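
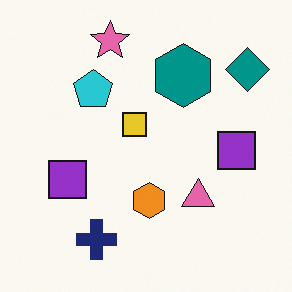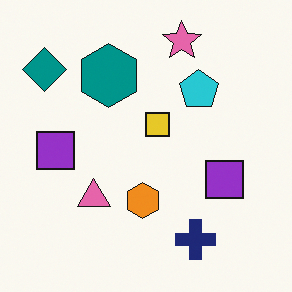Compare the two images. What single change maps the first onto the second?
The second image is the first flipped horizontally (left ↔ right).

The teal diamond is in the top-right of the first image and the top-left of the second — shapes on opposite sides of the vertical midline have swapped in a mirror flip.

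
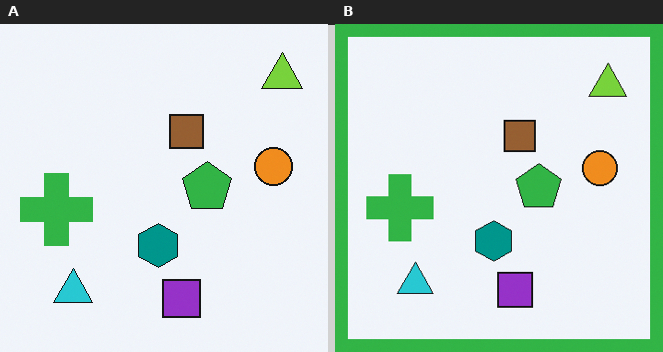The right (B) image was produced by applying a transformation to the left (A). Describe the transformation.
Framed with a green border.

A solid green frame runs around the edge of the right (B) image, with the content slightly shrunk inside it.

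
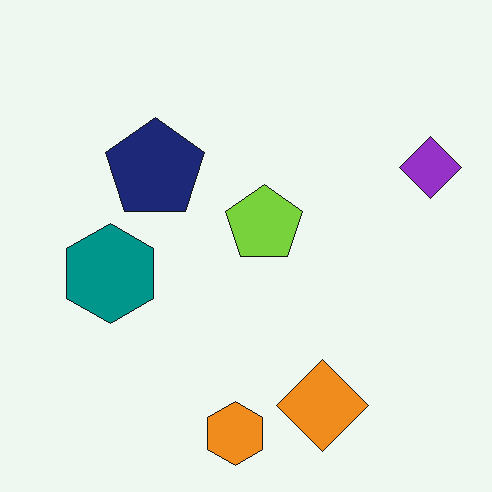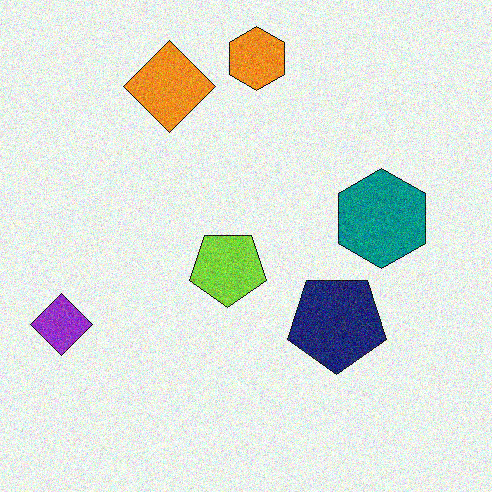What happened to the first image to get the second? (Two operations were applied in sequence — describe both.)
Degraded with visible gaussian noise, then rotated 180°.

Random speckle covers the whole image, including the flat background. The purple diamond sits in the right of the first image and the left of the second — consistent with a whole-image 180° rotation.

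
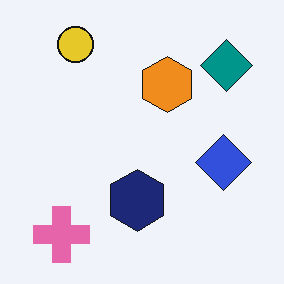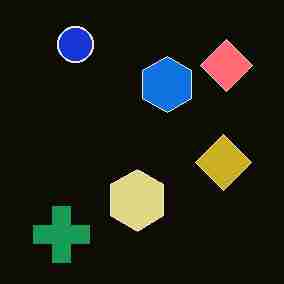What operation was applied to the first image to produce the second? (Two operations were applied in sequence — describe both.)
This is the original image color-inverted (negative), then heavily JPEG-compressed with obvious blocking artifacts.

The light background has become dark and every shape's color is its complement — a photographic negative. Blocky 8×8 compression artifacts appear around shape edges and the flat background shows ringing — characteristic JPEG degradation.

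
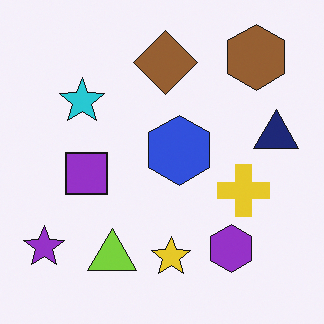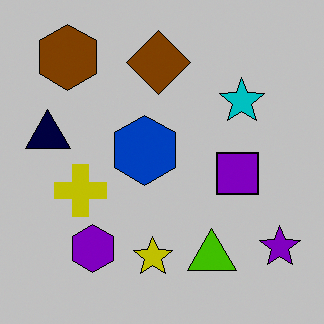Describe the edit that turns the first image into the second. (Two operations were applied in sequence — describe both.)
The second image is the first flipped horizontally (left ↔ right), then heavily posterized to just a handful of flat colors.

The purple star is in the bottom-left of the first image and the bottom-right of the second — shapes on opposite sides of the vertical midline have swapped in a mirror flip. Each flat color has snapped to a coarser quantized level — most visibly, the near-white background has dropped to a flat grey.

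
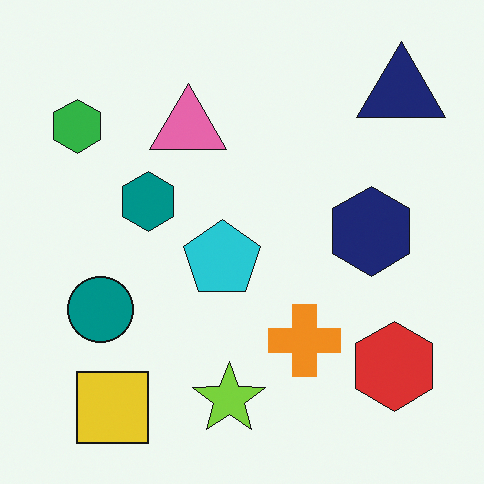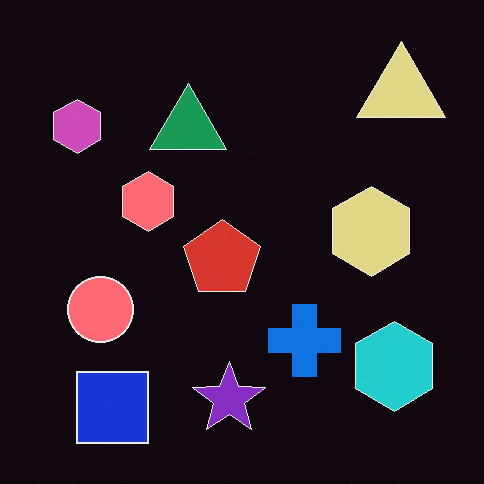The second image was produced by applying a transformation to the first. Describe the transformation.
Color-inverted (negative).

The light background has become dark and every shape's color is its complement — a photographic negative.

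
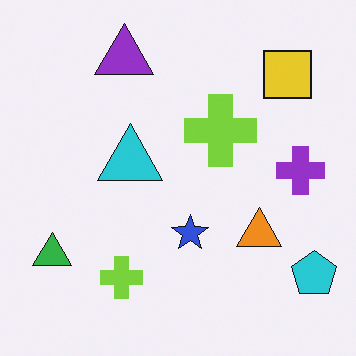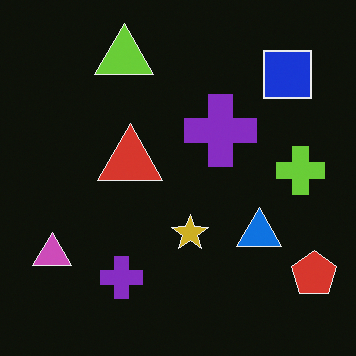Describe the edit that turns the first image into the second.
The transformation is: color-inverted (negative).

The light background has become dark and every shape's color is its complement — a photographic negative.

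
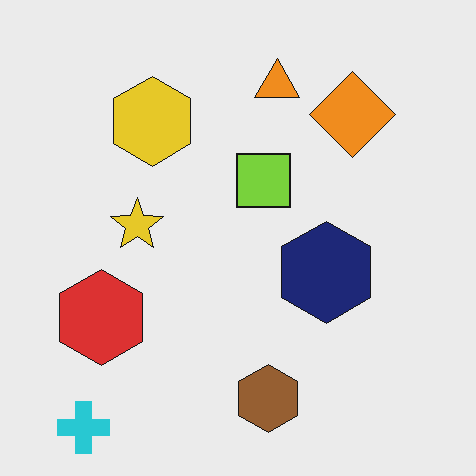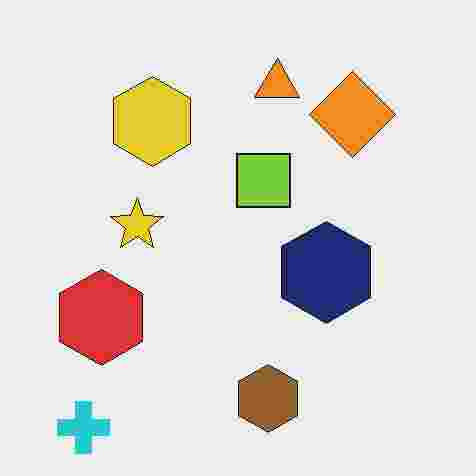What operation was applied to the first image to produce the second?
The image was heavily JPEG-compressed with obvious blocking artifacts.

Blocky 8×8 compression artifacts appear around shape edges and the flat background shows ringing — characteristic JPEG degradation.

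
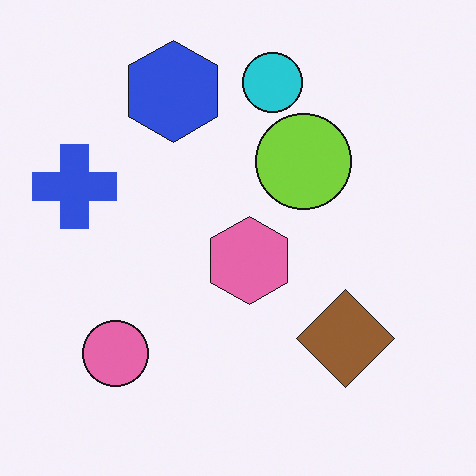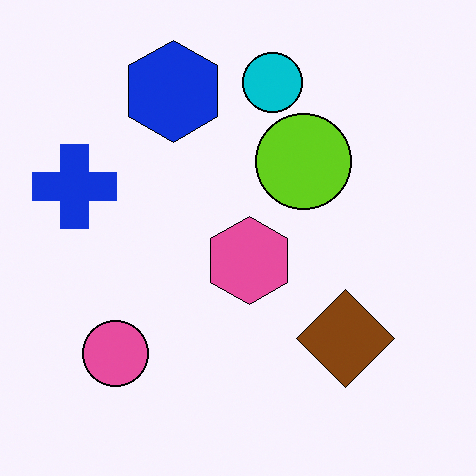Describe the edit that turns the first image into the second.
The transformation is: given slightly increased contrast.

Tones are pushed away from mid-grey across the whole image — a global contrast change.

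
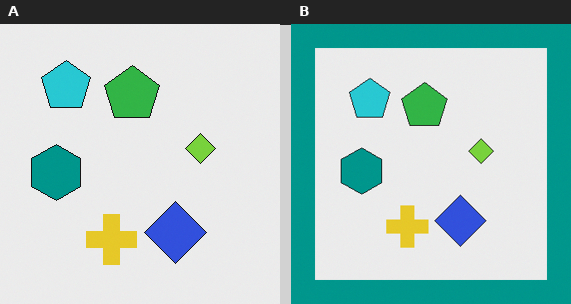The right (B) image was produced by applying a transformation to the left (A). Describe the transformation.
The transformation is: framed with a teal border.

A solid teal frame runs around the edge of the right (B) image, with the content slightly shrunk inside it.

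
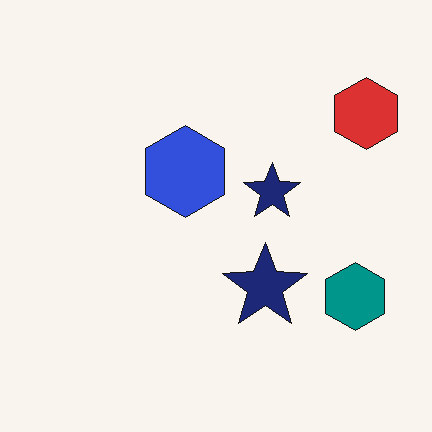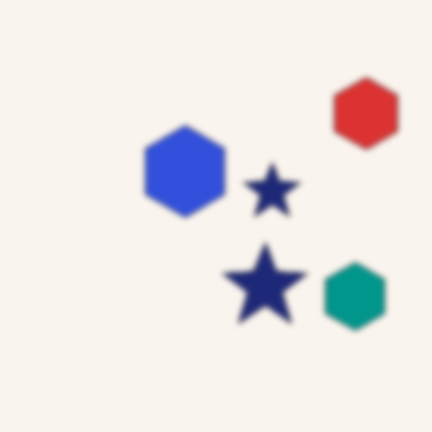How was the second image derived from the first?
This is the original image noticeably gaussian-blurred.

Shape edges and outlines are uniformly softened across the whole image.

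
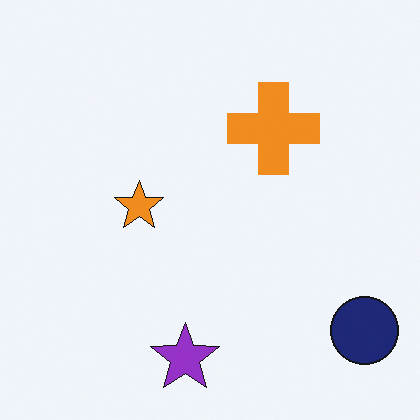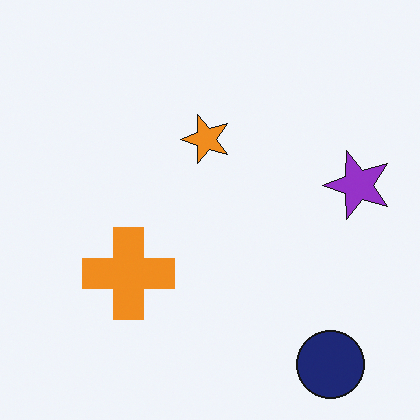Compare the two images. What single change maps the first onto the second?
This is the original image transposed (reflected across the top-left ↔ bottom-right diagonal).

Shapes have swapped their row and column positions — what was in the top-right is now in the bottom-left — a diagonal reflection.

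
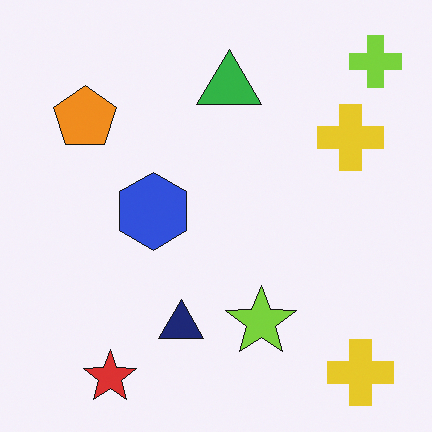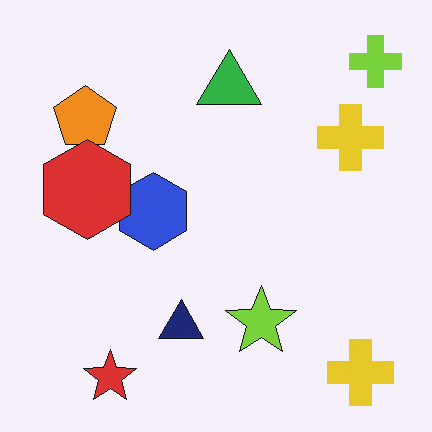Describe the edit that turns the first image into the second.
The second image is the first overlaid with an additional red hexagon.

A red hexagon appears in the second image that is absent from the first.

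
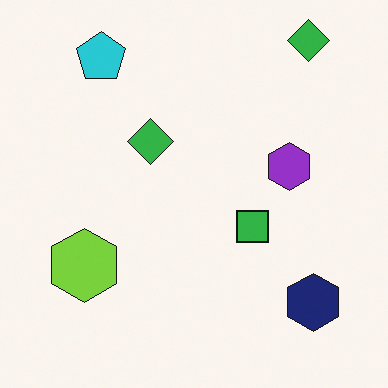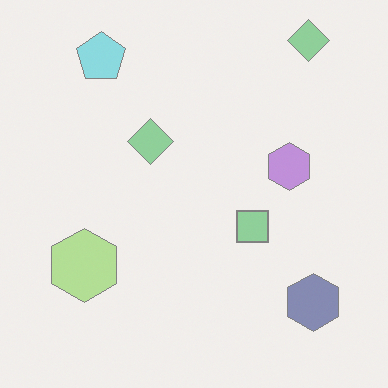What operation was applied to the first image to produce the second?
This is the original image given much lower contrast.

Tones are pushed toward mid-grey across the whole image — a global contrast change.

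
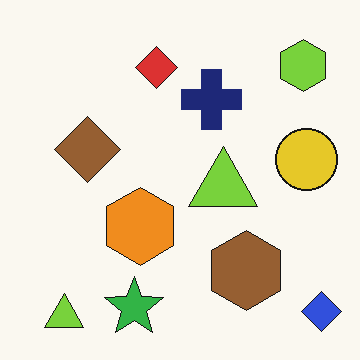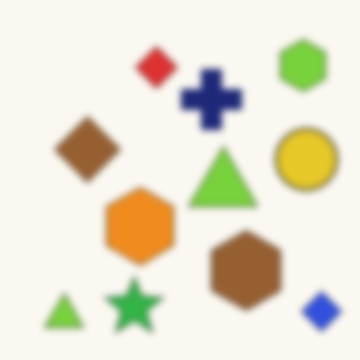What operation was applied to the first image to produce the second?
The transformation is: moderately blurred.

Shape edges and outlines are uniformly softened across the whole image.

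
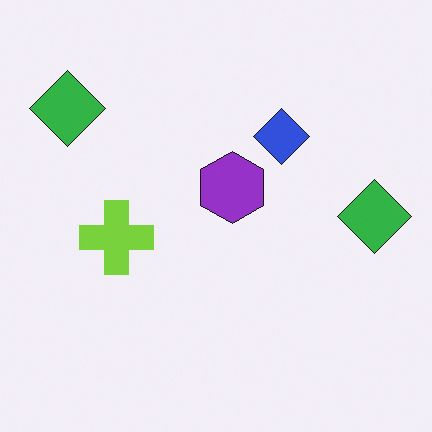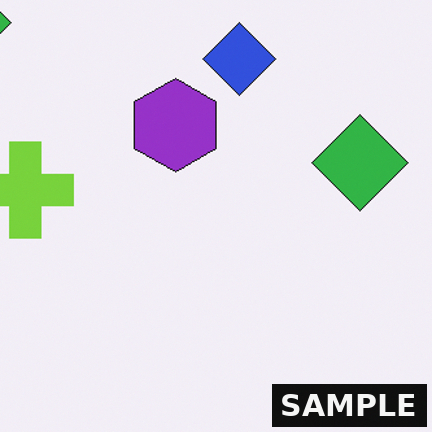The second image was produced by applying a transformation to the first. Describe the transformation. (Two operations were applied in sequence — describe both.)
This is the original image cropped slightly and scaled back up, then watermarked with the text "SAMPLE" in the lower-right corner.

The visible shapes are larger and the field of view is narrower; shapes near the original edges may be partly or wholly outside the frame — a crop-and-rescale. A dark label reading "SAMPLE" appears in the lower-right corner.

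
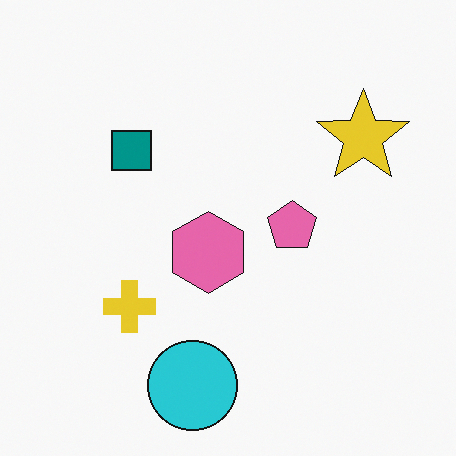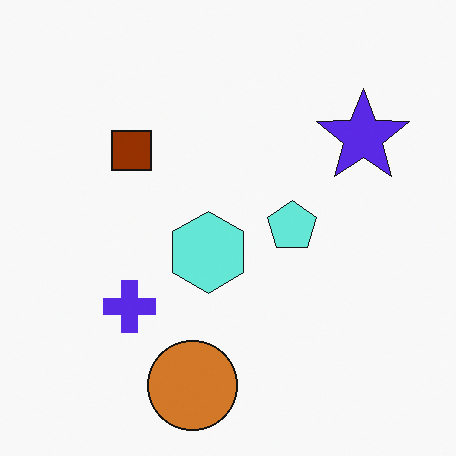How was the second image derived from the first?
Hue-shifted through roughly half the color wheel.

Every shape's color has rotated by the same amount around the hue wheel — a uniform hue shift.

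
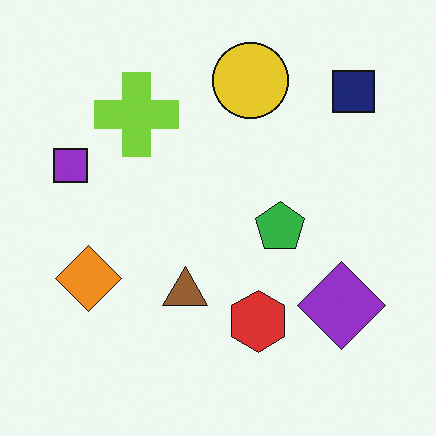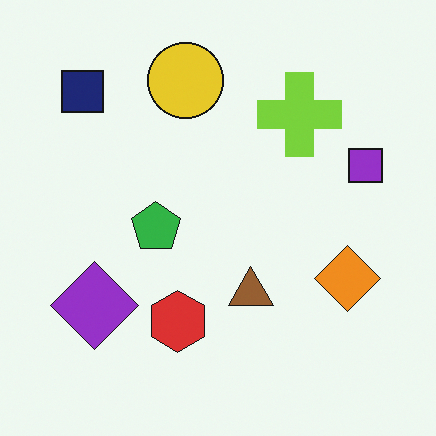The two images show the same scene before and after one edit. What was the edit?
The image was flipped horizontally (left ↔ right).

The purple square is in the left of the first image and the right of the second — shapes on opposite sides of the vertical midline have swapped in a mirror flip.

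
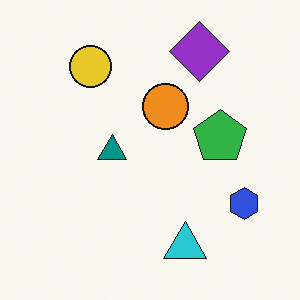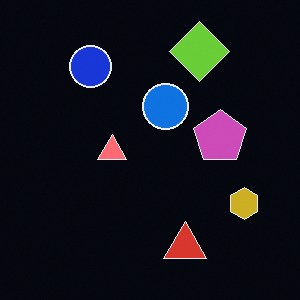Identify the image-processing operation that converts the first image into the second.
This is the original image color-inverted (negative).

The light background has become dark and every shape's color is its complement — a photographic negative.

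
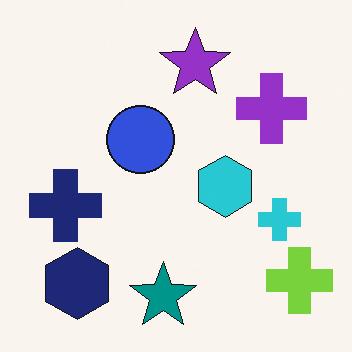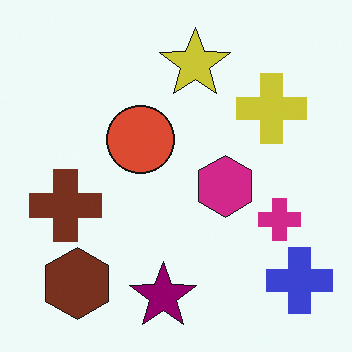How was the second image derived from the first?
The transformation is: hue-shifted noticeably.

Every shape's color has rotated by the same amount around the hue wheel — a uniform hue shift.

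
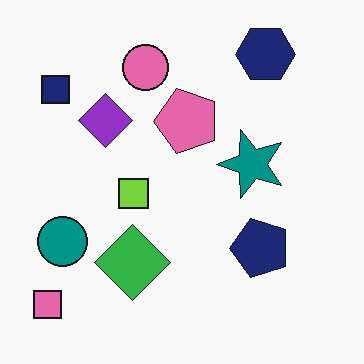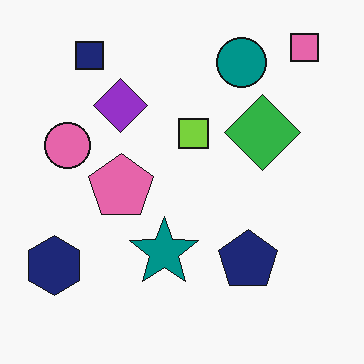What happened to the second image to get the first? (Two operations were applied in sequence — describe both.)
The first image is the second JPEG-compressed with visible artifacts, then transposed (reflected across the top-left ↔ bottom-right diagonal).

Blocky 8×8 compression artifacts appear around shape edges and the flat background shows ringing — characteristic JPEG degradation. Shapes have swapped their row and column positions — what was in the top-right is now in the bottom-left — a diagonal reflection.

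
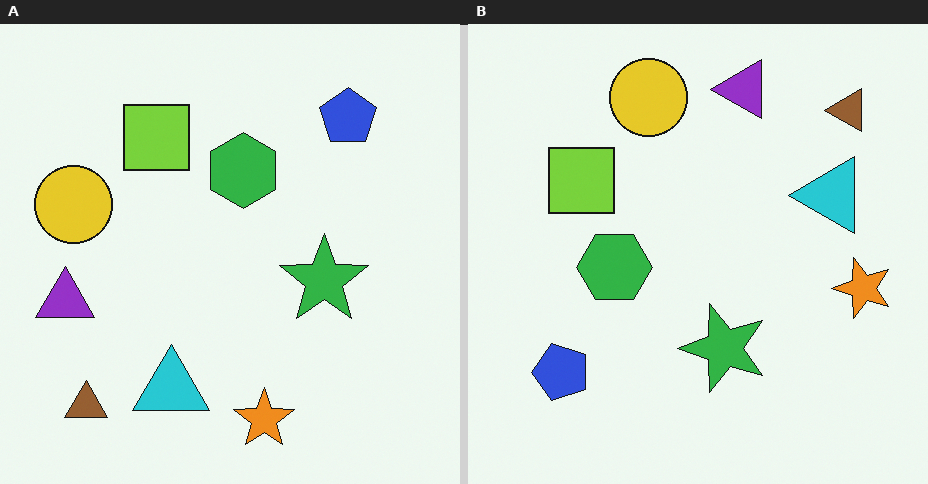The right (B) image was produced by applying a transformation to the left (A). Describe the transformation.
Transposed (reflected across the top-left ↔ bottom-right diagonal).

Shapes have swapped their row and column positions — what was in the top-right is now in the bottom-left — a diagonal reflection.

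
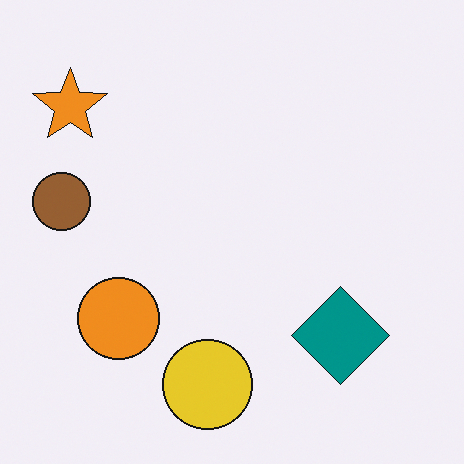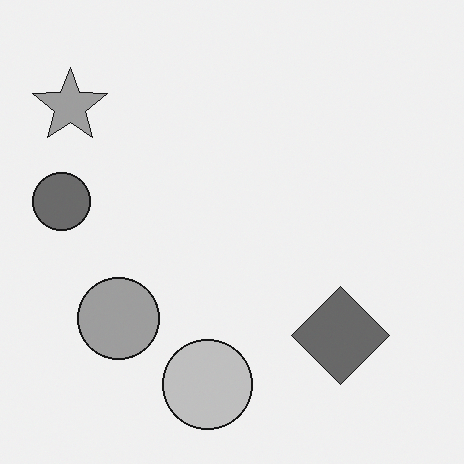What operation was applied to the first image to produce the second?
The transformation is: converted to grayscale.

All color is removed — every shape is now a shade of grey.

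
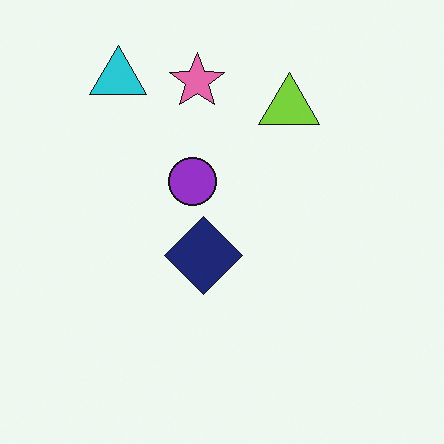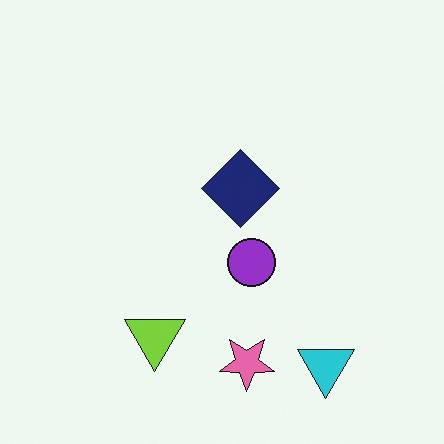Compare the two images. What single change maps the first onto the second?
This is the original image rotated 180°.

The cyan triangle sits in the top-left of the first image and the bottom-right of the second — consistent with a whole-image 180° rotation.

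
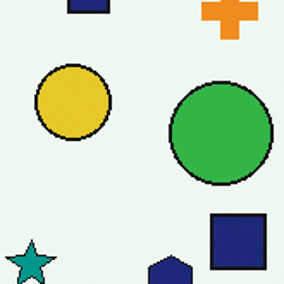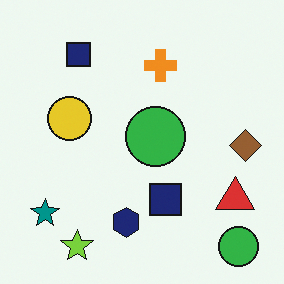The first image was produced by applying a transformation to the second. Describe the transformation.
Cropped tightly and scaled back up.

The visible shapes are larger and the field of view is narrower; shapes near the original edges may be partly or wholly outside the frame — a crop-and-rescale.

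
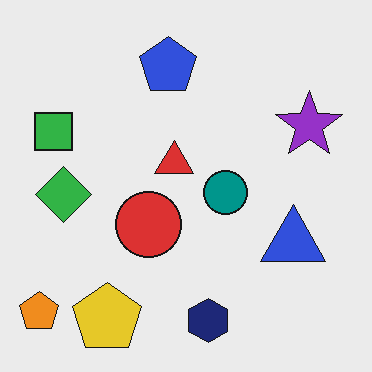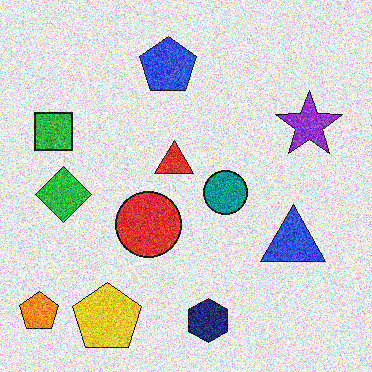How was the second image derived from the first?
The image was degraded with strong gaussian noise.

Random speckle covers the whole image, including the flat background.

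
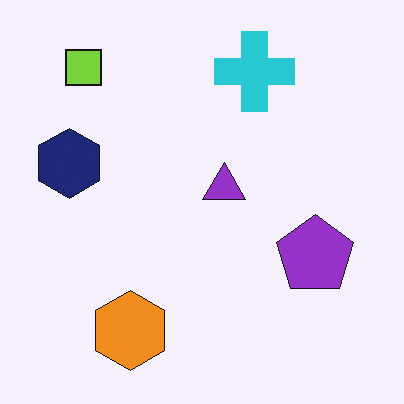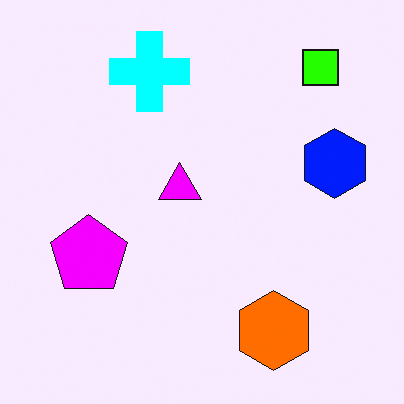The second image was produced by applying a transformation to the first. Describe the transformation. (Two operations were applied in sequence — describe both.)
This is the original image heavily oversaturated, then flipped horizontally (left ↔ right).

All colors are more vivid — a global saturation change. The navy hexagon is in the left of the first image and the right of the second — shapes on opposite sides of the vertical midline have swapped in a mirror flip.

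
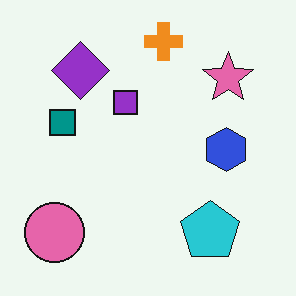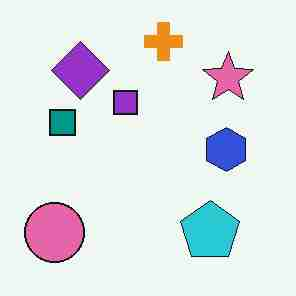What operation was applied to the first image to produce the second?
This is the original image degraded with heavy JPEG compression.

Blocky 8×8 compression artifacts appear around shape edges and the flat background shows ringing — characteristic JPEG degradation.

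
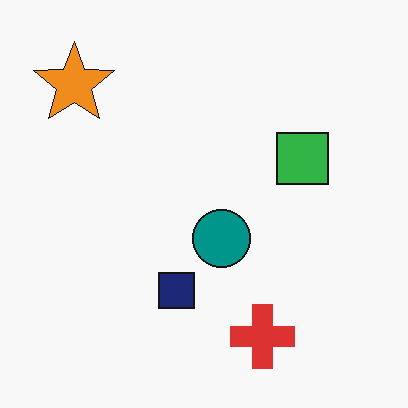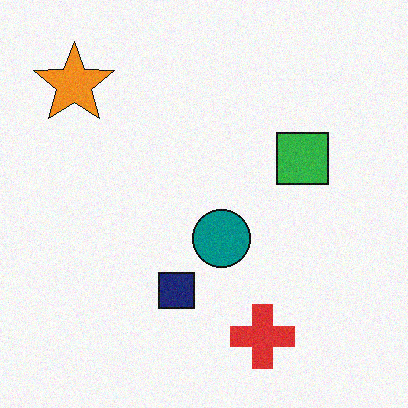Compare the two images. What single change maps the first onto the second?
The second image is the first degraded with a light layer of grain.

Random speckle covers the whole image, including the flat background.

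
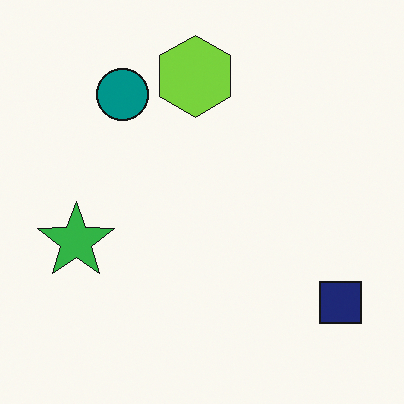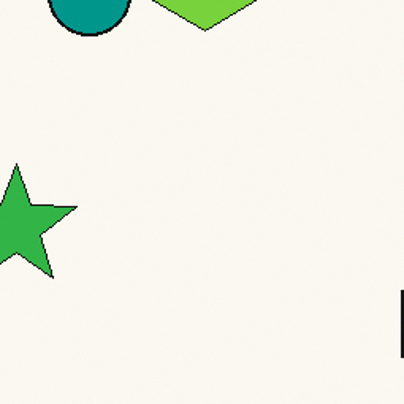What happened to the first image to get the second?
This is the original image cropped slightly and scaled back up.

The visible shapes are larger and the field of view is narrower; shapes near the original edges may be partly or wholly outside the frame — a crop-and-rescale.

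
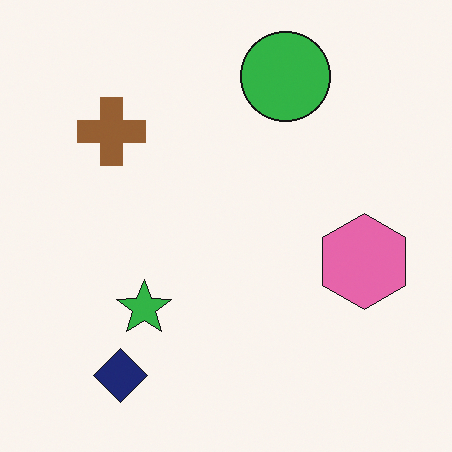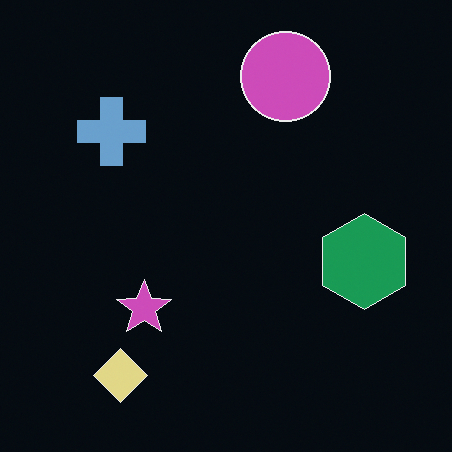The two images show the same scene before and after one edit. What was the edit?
The image was color-inverted (negative).

The light background has become dark and every shape's color is its complement — a photographic negative.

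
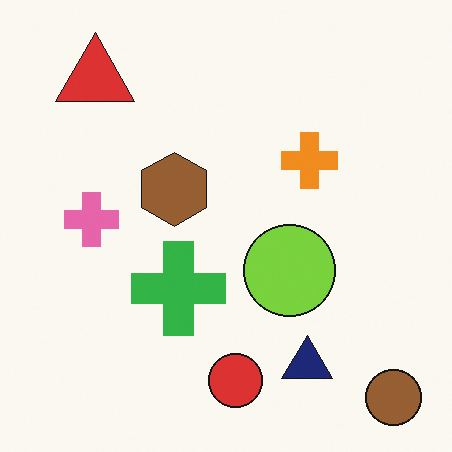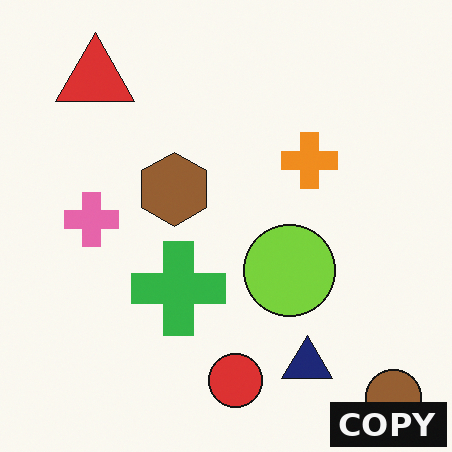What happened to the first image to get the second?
The image was watermarked with the text "COPY" in the lower-right corner.

A dark label reading "COPY" appears in the lower-right corner.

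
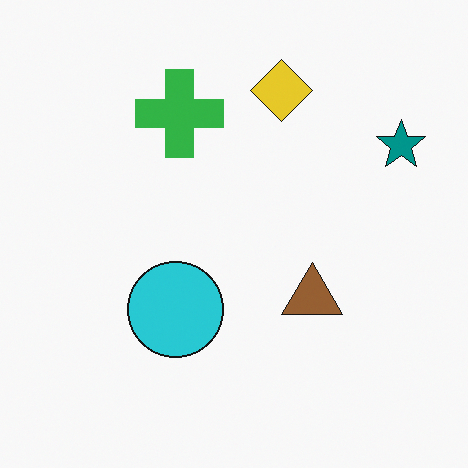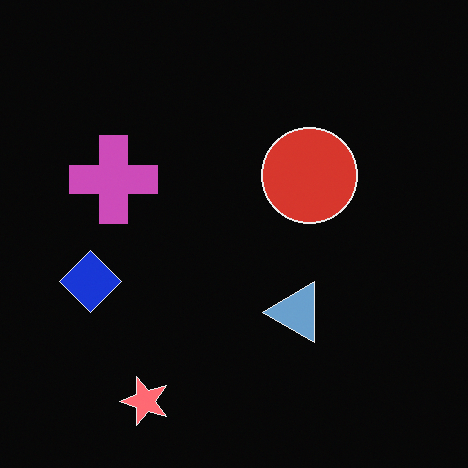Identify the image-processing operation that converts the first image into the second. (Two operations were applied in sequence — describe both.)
This is the original image transposed (reflected across the top-left ↔ bottom-right diagonal), then color-inverted (negative).

Shapes have swapped their row and column positions — what was in the top-right is now in the bottom-left — a diagonal reflection. The light background has become dark and every shape's color is its complement — a photographic negative.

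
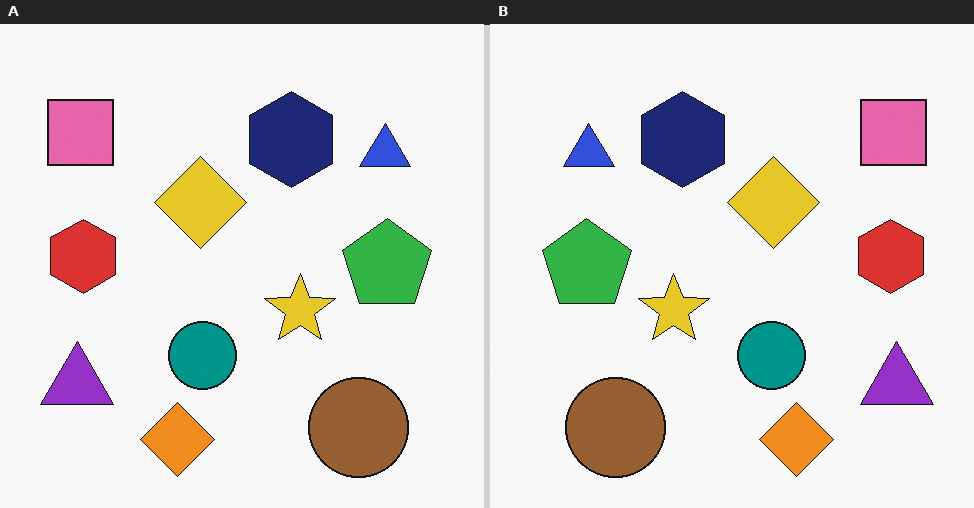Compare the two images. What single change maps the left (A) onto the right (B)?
The image was flipped horizontally (left ↔ right).

The purple triangle is in the bottom-left of the left (A) image and the bottom-right of the right (B) — shapes on opposite sides of the vertical midline have swapped in a mirror flip.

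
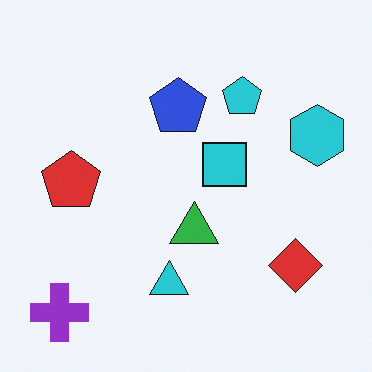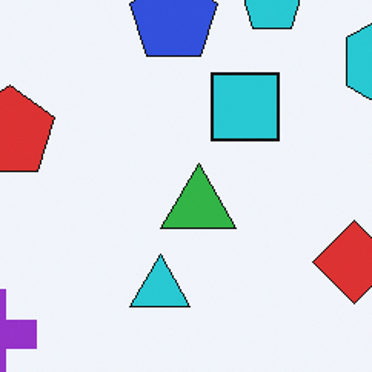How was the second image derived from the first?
The transformation is: cropped slightly and scaled back up.

The visible shapes are larger and the field of view is narrower; shapes near the original edges may be partly or wholly outside the frame — a crop-and-rescale.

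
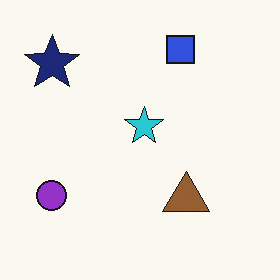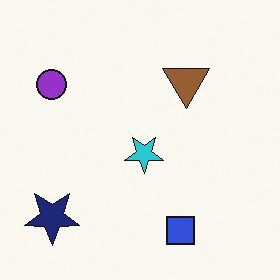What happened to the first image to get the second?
The transformation is: flipped vertically (top ↔ bottom).

The blue square is in the top of the first image and the bottom of the second — shapes on opposite sides of the horizontal midline have swapped in a mirror flip.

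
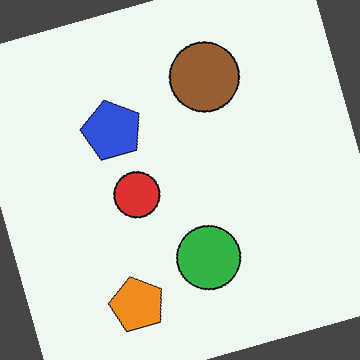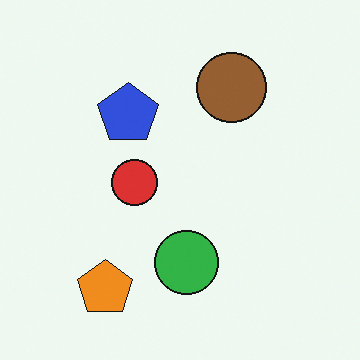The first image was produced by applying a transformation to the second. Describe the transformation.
Rotated counter-clockwise by a clearly visible amount.

Every shape is tilted by the same angle and the image corners show triangular fill wedges — a whole-image rotation by a non-right angle.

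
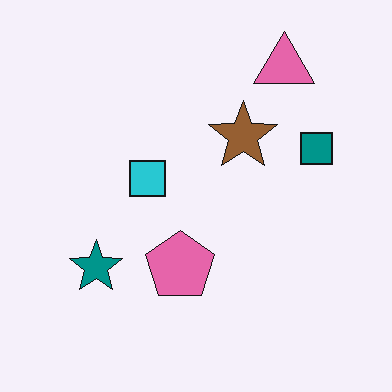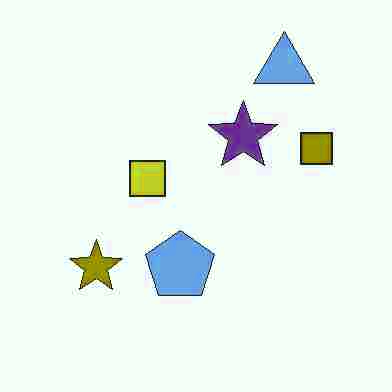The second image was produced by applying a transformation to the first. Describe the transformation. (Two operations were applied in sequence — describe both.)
The image was degraded with heavy JPEG compression, then hue-shifted through roughly half the color wheel.

Blocky 8×8 compression artifacts appear around shape edges and the flat background shows ringing — characteristic JPEG degradation. Every shape's color has rotated by the same amount around the hue wheel — a uniform hue shift.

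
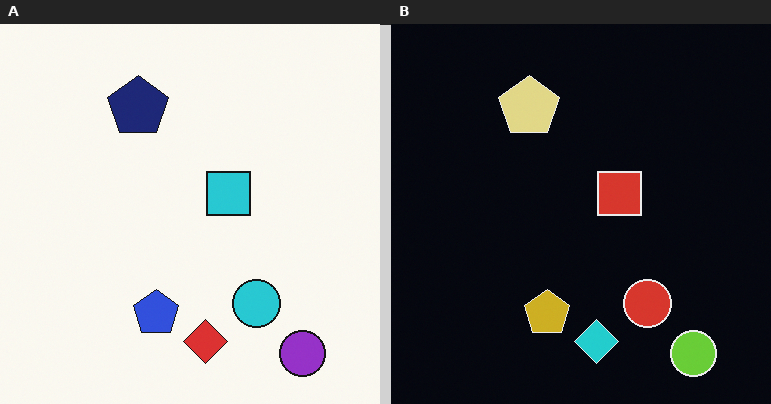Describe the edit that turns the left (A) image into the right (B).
The image was color-inverted (negative).

The light background has become dark and every shape's color is its complement — a photographic negative.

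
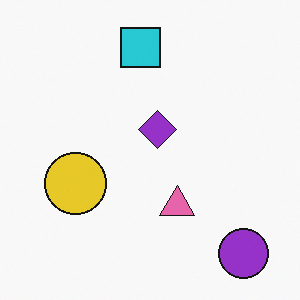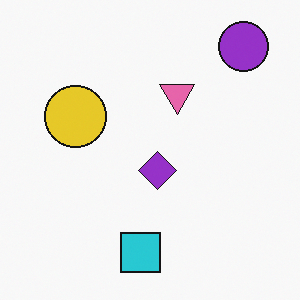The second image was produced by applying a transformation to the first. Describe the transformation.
This is the original image flipped vertically (top ↔ bottom).

The purple circle is in the bottom-right of the first image and the top-right of the second — shapes on opposite sides of the horizontal midline have swapped in a mirror flip.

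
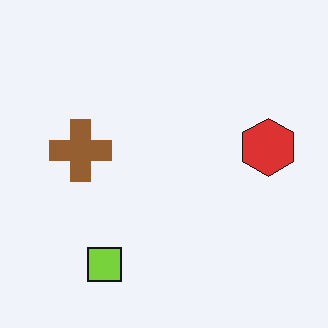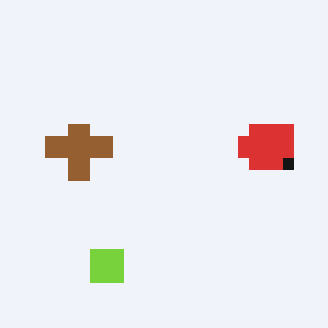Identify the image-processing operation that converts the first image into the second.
It was heavily pixelated into large blocks.

Shapes are reduced to large square blocks; fine edges and outlines are lost — a downscale-then-upscale (mosaic) effect.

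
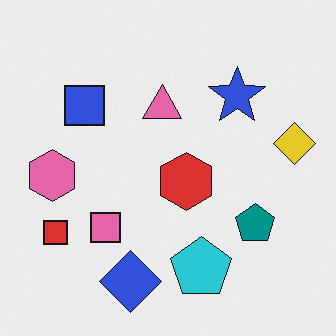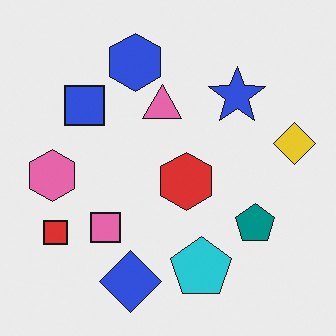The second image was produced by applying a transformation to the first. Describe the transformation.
The second image is the first overlaid with an additional blue hexagon.

A blue hexagon appears in the second image that is absent from the first.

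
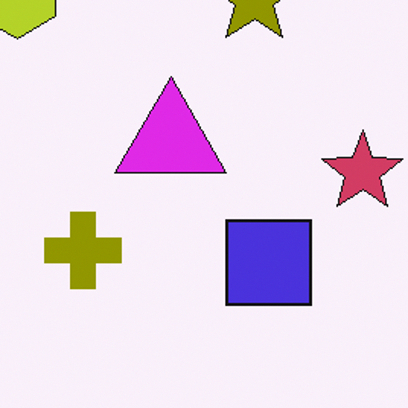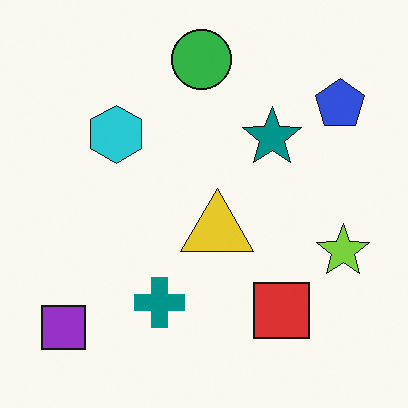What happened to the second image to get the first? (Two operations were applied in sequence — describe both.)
It was hue-shifted through roughly half the color wheel, then cropped to a modestly smaller region and rescaled.

Every shape's color has rotated by the same amount around the hue wheel — a uniform hue shift. The visible shapes are larger and the field of view is narrower; shapes near the original edges may be partly or wholly outside the frame — a crop-and-rescale.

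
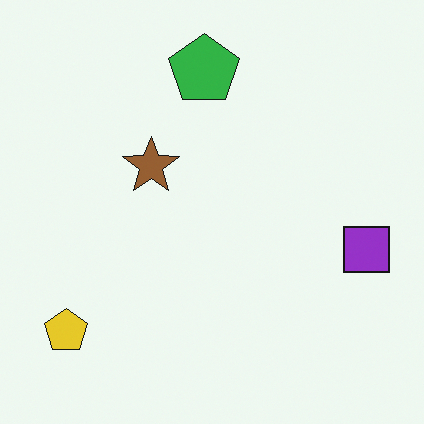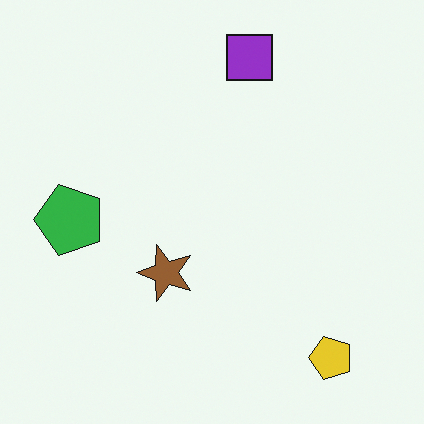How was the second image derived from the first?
The transformation is: rotated 90° counter-clockwise.

The yellow pentagon sits in the bottom-left of the first image and the bottom-right of the second — consistent with a whole-image 90° counter-clockwise rotation.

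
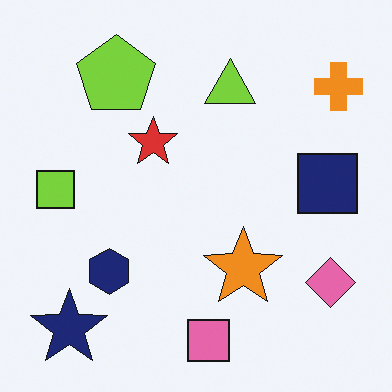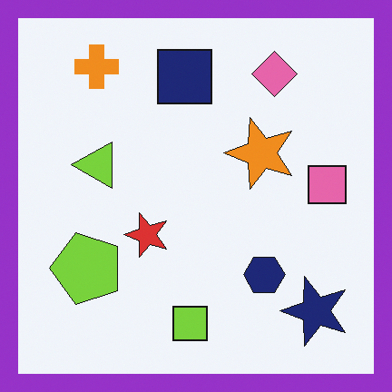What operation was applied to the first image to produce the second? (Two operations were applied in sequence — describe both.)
This is the original image rotated 90° counter-clockwise, then framed with a purple border.

The navy star sits in the bottom-left of the first image and the bottom-right of the second — consistent with a whole-image 90° counter-clockwise rotation. A solid purple frame runs around the edge of the second image, with the content slightly shrunk inside it.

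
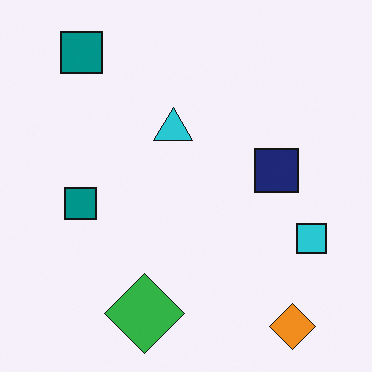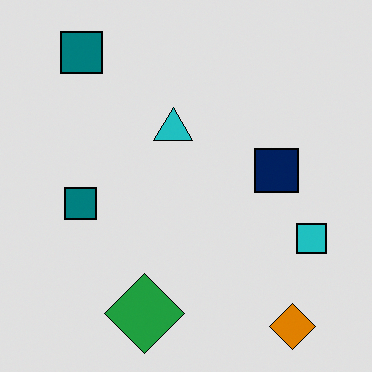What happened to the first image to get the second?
The second image is the first posterized to a reduced palette.

Each flat color has snapped to a coarser quantized level — most visibly, the near-white background has dropped to a flat grey.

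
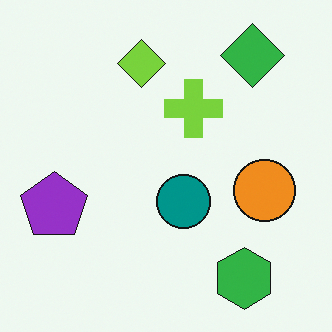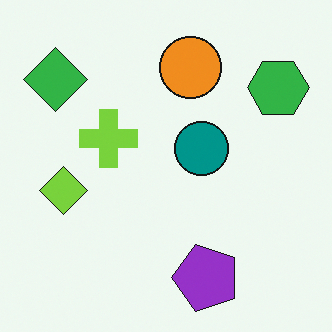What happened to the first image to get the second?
Rotated 90° counter-clockwise.

The green diamond sits in the top-right of the first image and the top-left of the second — consistent with a whole-image 90° counter-clockwise rotation.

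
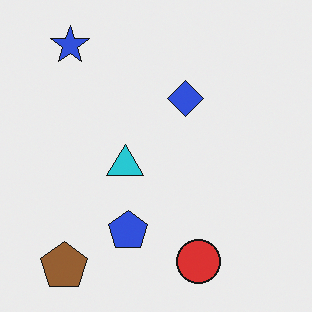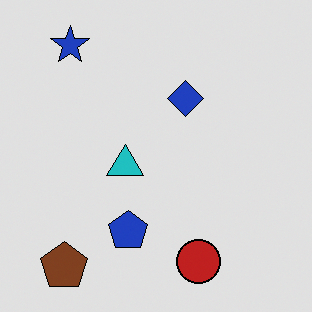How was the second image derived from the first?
Posterized to a reduced palette.

Each flat color has snapped to a coarser quantized level — most visibly, the near-white background has dropped to a flat grey.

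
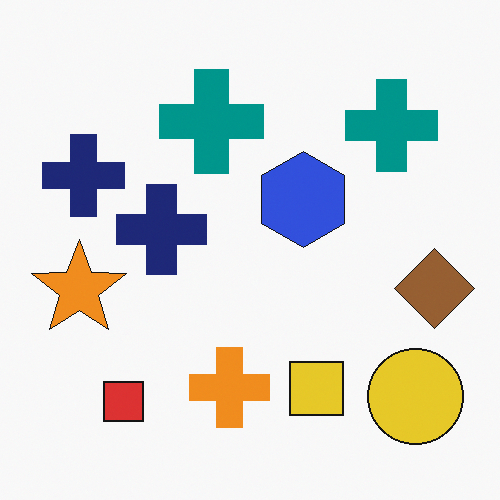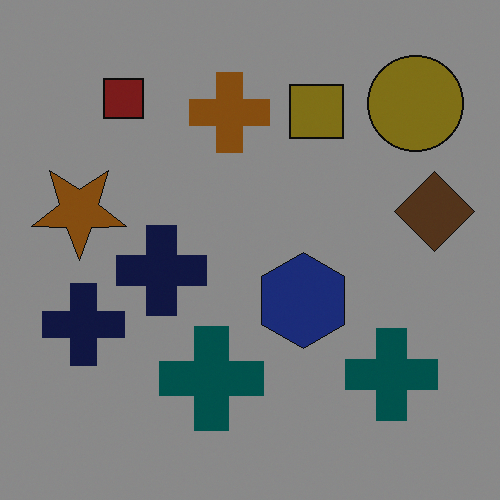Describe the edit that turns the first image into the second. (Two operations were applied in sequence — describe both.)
This is the original image flipped vertically (top ↔ bottom), then darkened a lot.

The red square is in the bottom-left of the first image and the top-left of the second — shapes on opposite sides of the horizontal midline have swapped in a mirror flip. Every pixel — background and shapes alike — is uniformly darkened.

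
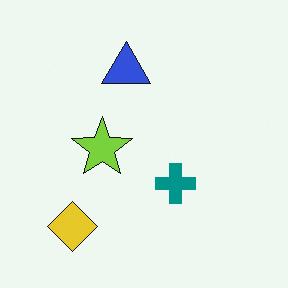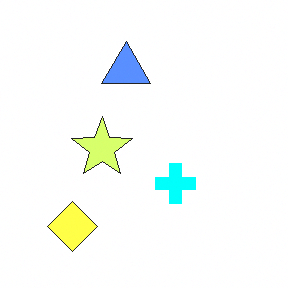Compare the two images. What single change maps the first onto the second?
The second image is the first brightened a lot.

Every pixel — background and shapes alike — is uniformly brightened.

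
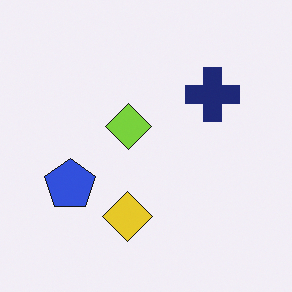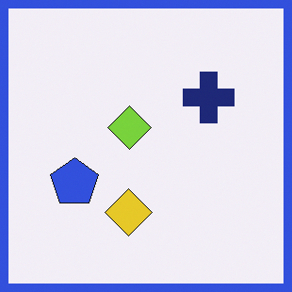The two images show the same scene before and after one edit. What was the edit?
It was framed with a blue border.

A solid blue frame runs around the edge of the second image, with the content slightly shrunk inside it.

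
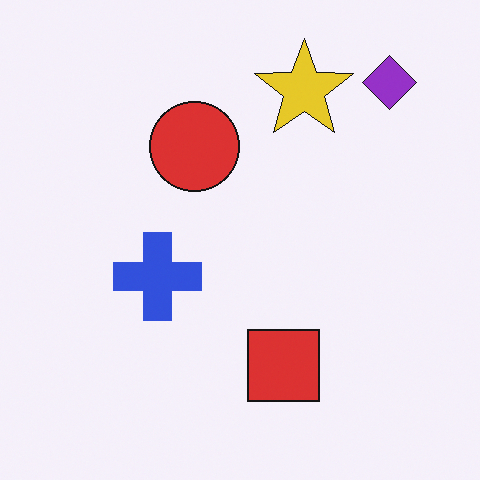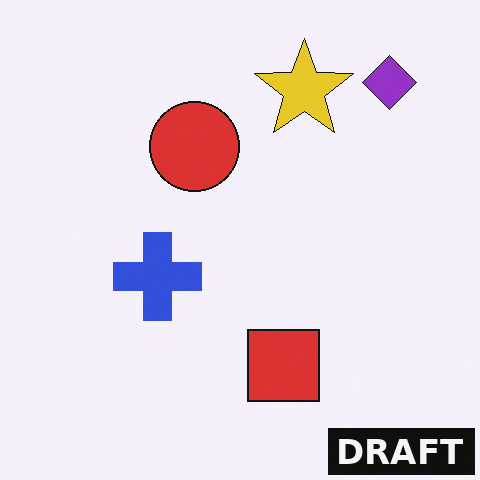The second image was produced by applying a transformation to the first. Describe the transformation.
The image was watermarked with the text "DRAFT" in the lower-right corner.

A dark label reading "DRAFT" appears in the lower-right corner.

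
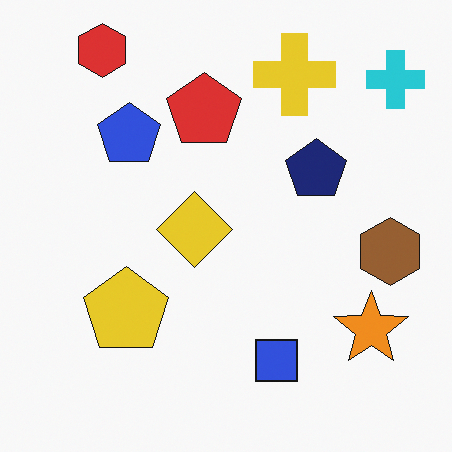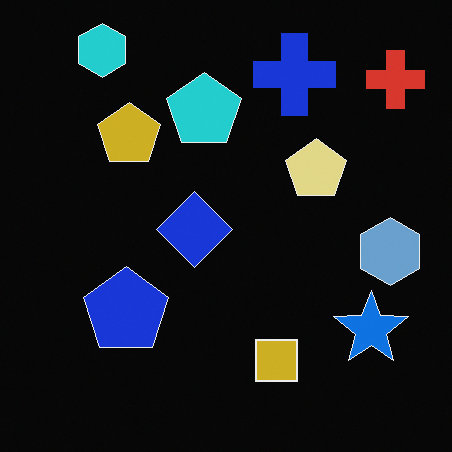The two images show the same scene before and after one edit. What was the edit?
The second image is the first color-inverted (negative).

The light background has become dark and every shape's color is its complement — a photographic negative.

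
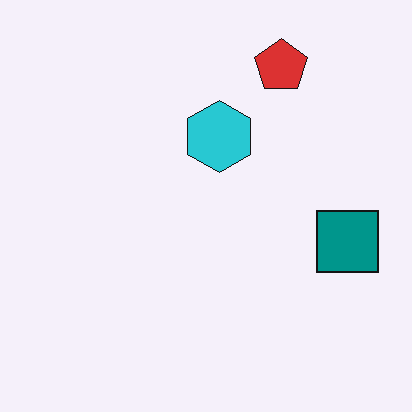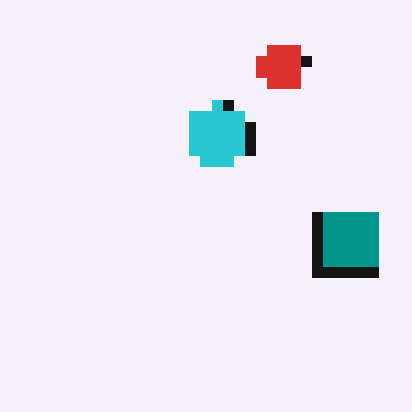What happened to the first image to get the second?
This is the original image coarsely pixelated.

Shapes are reduced to large square blocks; fine edges and outlines are lost — a downscale-then-upscale (mosaic) effect.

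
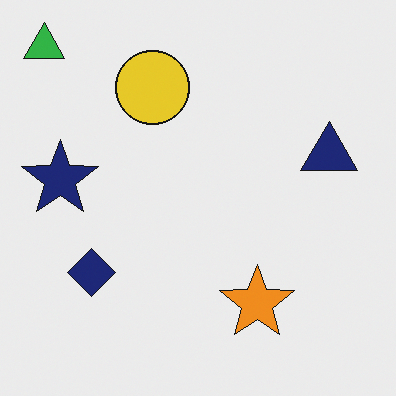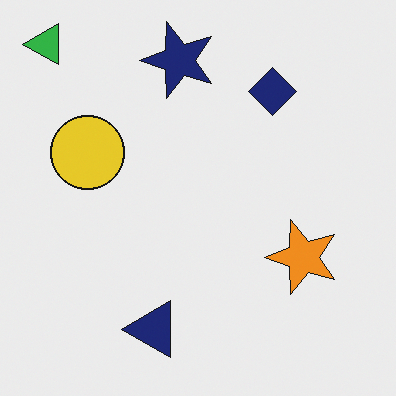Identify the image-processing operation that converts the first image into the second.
The image was transposed (reflected across the top-left ↔ bottom-right diagonal).

Shapes have swapped their row and column positions — what was in the top-right is now in the bottom-left — a diagonal reflection.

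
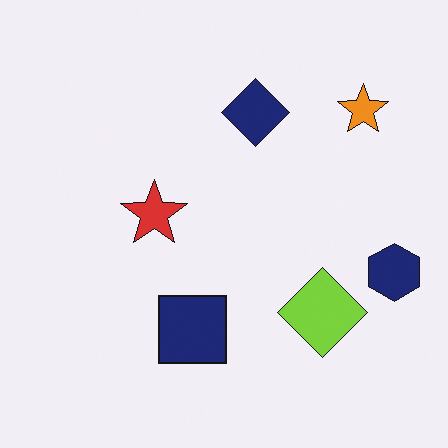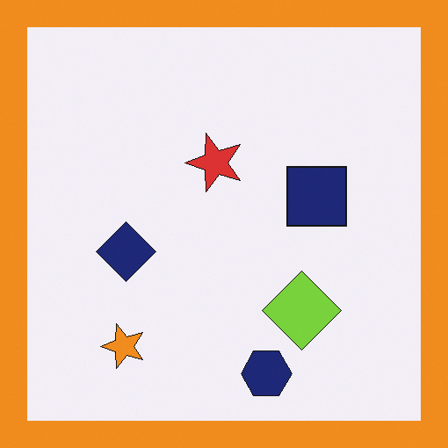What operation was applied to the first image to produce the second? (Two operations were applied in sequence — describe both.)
Transposed (reflected across the top-left ↔ bottom-right diagonal), then framed with a orange border.

Shapes have swapped their row and column positions — what was in the top-right is now in the bottom-left — a diagonal reflection. A solid orange frame runs around the edge of the second image, with the content slightly shrunk inside it.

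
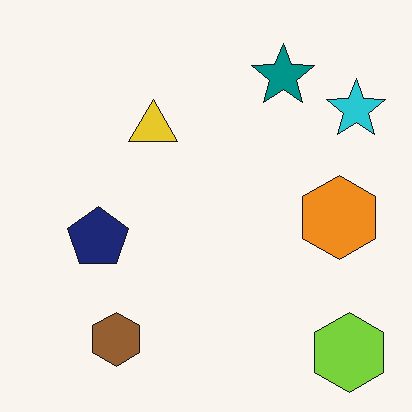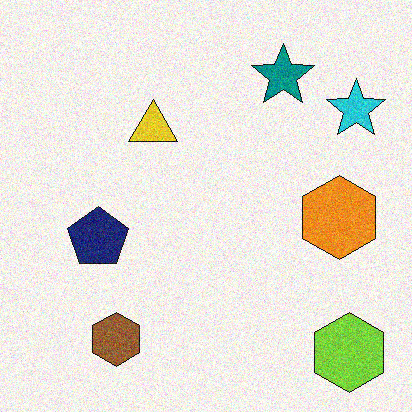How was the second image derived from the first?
The second image is the first degraded with moderate additive noise.

Random speckle covers the whole image, including the flat background.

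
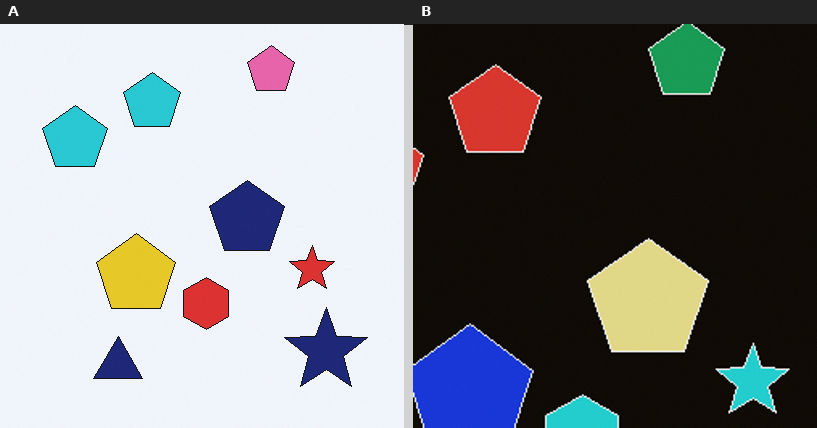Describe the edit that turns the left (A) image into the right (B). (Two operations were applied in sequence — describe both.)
The image was color-inverted (negative), then cropped to a modestly smaller region and rescaled.

The light background has become dark and every shape's color is its complement — a photographic negative. The visible shapes are larger and the field of view is narrower; shapes near the original edges may be partly or wholly outside the frame — a crop-and-rescale.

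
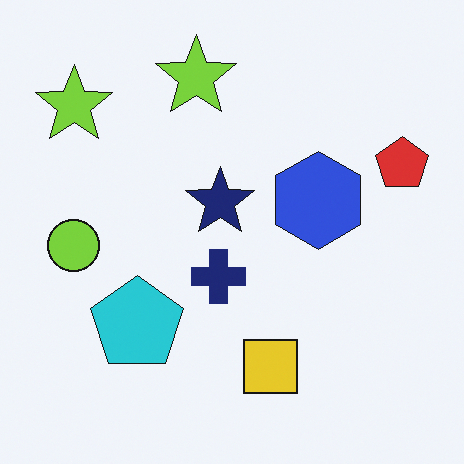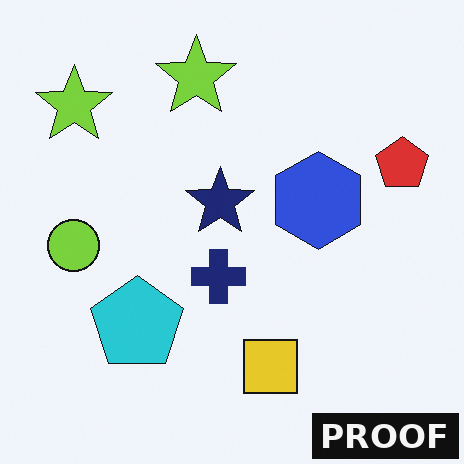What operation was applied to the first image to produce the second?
This is the original image watermarked with the text "PROOF" in the lower-right corner.

A dark label reading "PROOF" appears in the lower-right corner.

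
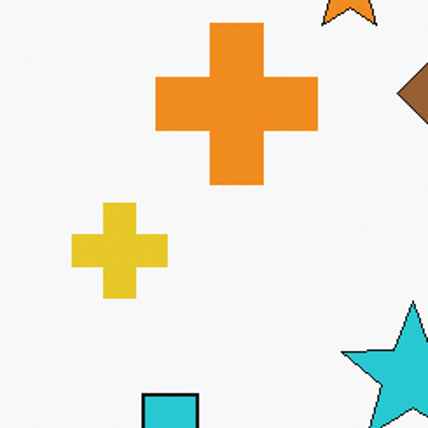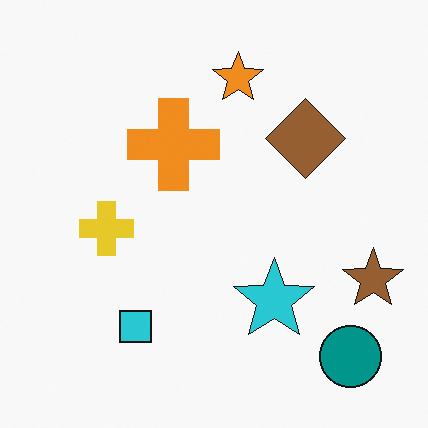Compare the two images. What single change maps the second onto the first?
Cropped tightly and scaled back up.

The visible shapes are larger and the field of view is narrower; shapes near the original edges may be partly or wholly outside the frame — a crop-and-rescale.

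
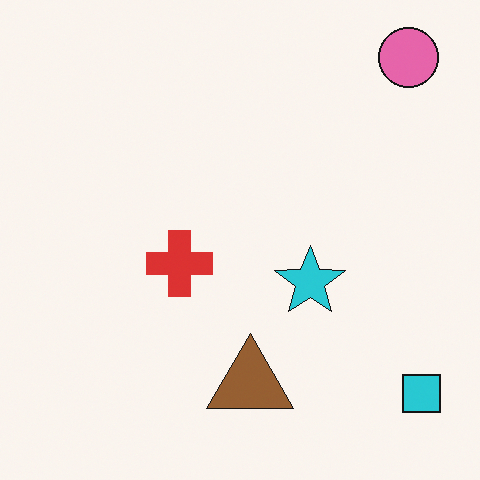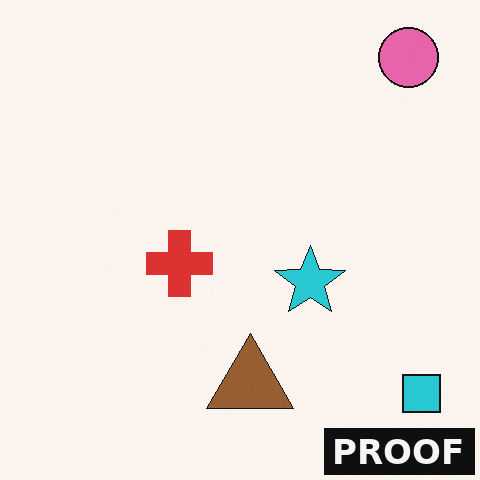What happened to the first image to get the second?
The image was watermarked with the text "PROOF" in the lower-right corner.

A dark label reading "PROOF" appears in the lower-right corner.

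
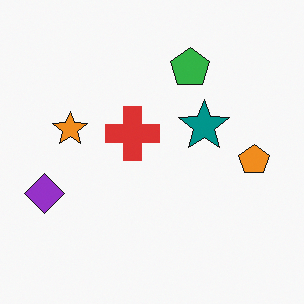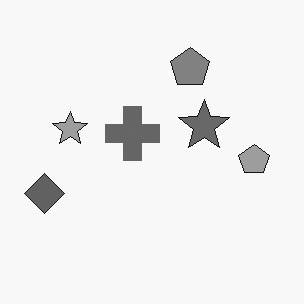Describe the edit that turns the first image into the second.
The transformation is: converted to grayscale.

All color is removed — every shape is now a shade of grey.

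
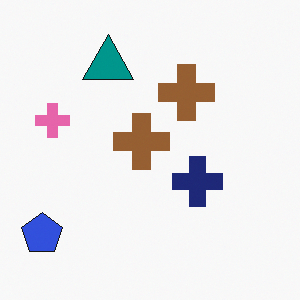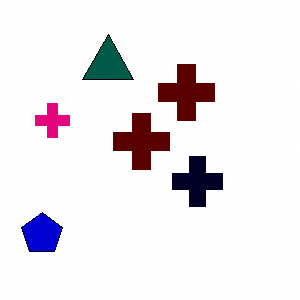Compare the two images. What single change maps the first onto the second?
This is the original image boosted in contrast.

Tones are pushed away from mid-grey across the whole image — a global contrast change.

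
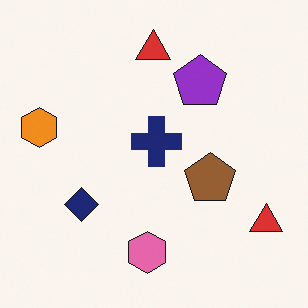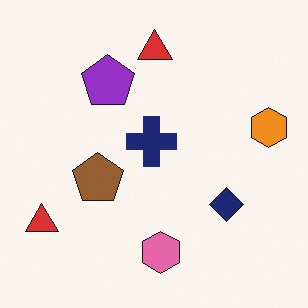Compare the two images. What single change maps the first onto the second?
The image was flipped horizontally (left ↔ right).

The orange hexagon is in the left of the first image and the right of the second — shapes on opposite sides of the vertical midline have swapped in a mirror flip.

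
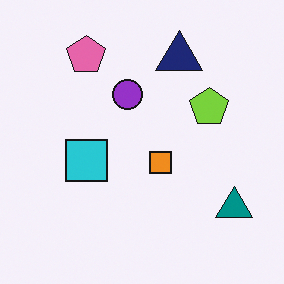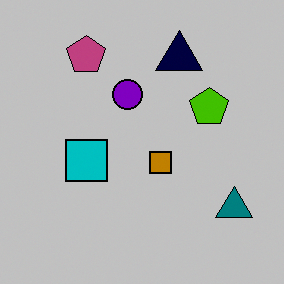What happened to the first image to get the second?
It was heavily posterized to just a handful of flat colors.

Each flat color has snapped to a coarser quantized level — most visibly, the near-white background has dropped to a flat grey.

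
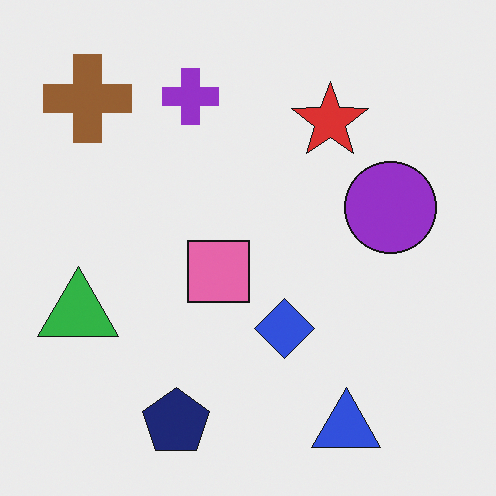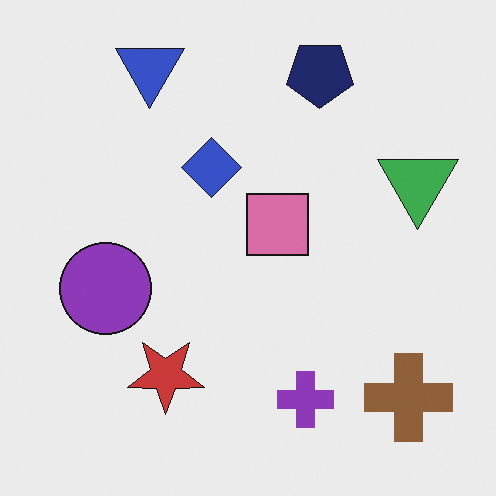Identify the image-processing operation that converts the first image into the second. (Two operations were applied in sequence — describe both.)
The transformation is: slightly desaturated, then rotated 180°.

All colors are more muted and greyish — a global saturation change. The brown cross sits in the top-left of the first image and the bottom-right of the second — consistent with a whole-image 180° rotation.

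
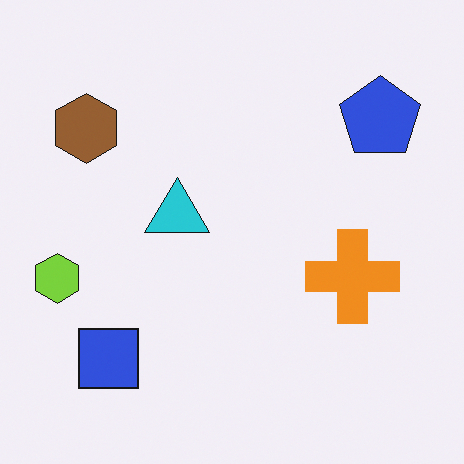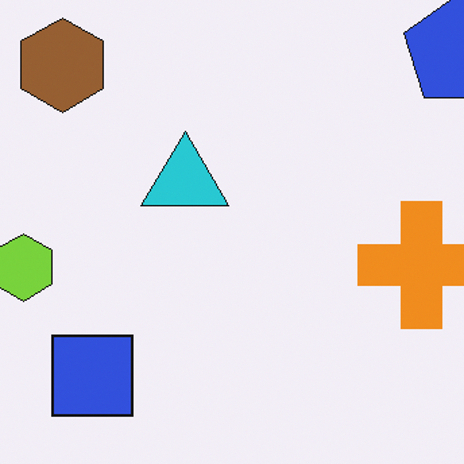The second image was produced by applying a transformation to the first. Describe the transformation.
The image was cropped slightly and scaled back up.

The visible shapes are larger and the field of view is narrower; shapes near the original edges may be partly or wholly outside the frame — a crop-and-rescale.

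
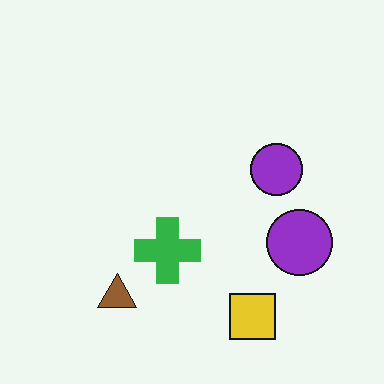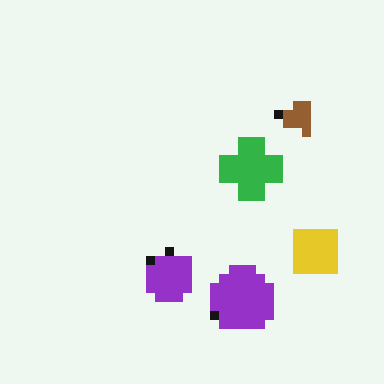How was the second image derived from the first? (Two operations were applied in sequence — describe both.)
This is the original image transposed (reflected across the top-left ↔ bottom-right diagonal), then heavily pixelated into large blocks.

Shapes have swapped their row and column positions — what was in the top-right is now in the bottom-left — a diagonal reflection. Shapes are reduced to large square blocks; fine edges and outlines are lost — a downscale-then-upscale (mosaic) effect.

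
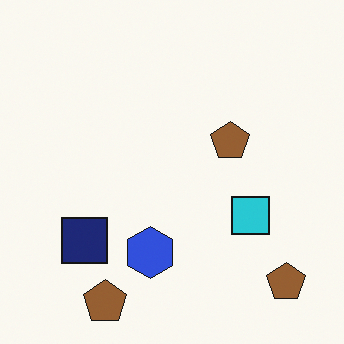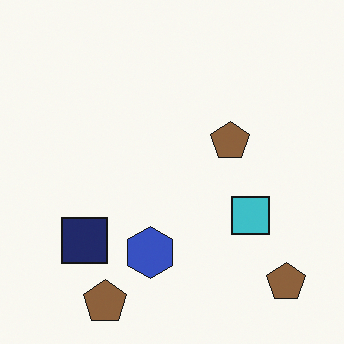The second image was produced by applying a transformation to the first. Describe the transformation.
The transformation is: slightly desaturated.

All colors are more muted and greyish — a global saturation change.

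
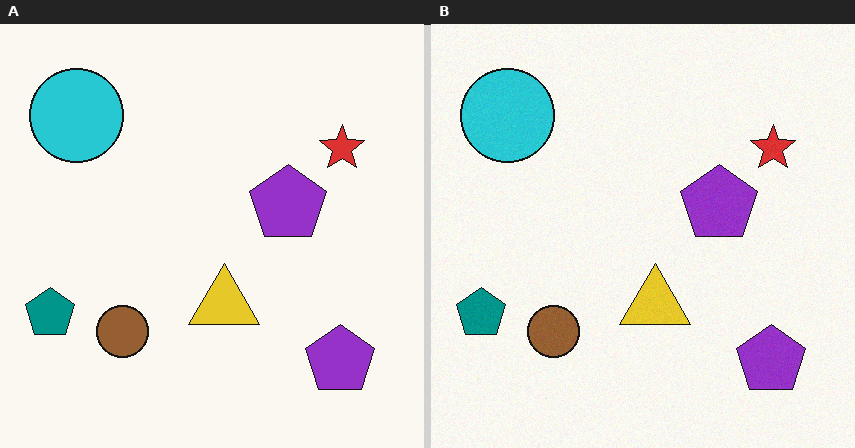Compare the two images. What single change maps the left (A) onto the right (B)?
The image was degraded with subtle gaussian noise.

Random speckle covers the whole image, including the flat background.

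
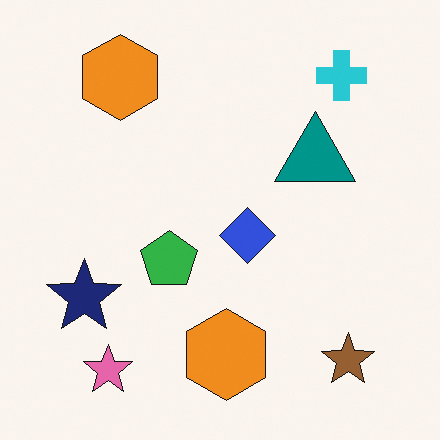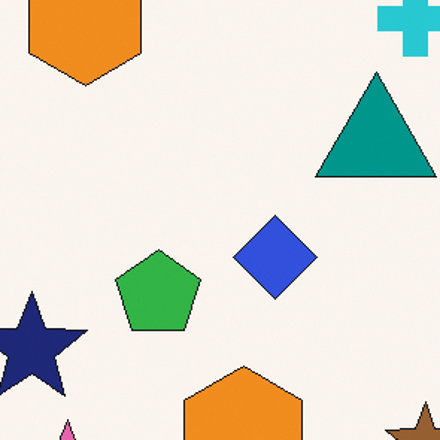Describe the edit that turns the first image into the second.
The image was cropped to a modestly smaller region and rescaled.

The visible shapes are larger and the field of view is narrower; shapes near the original edges may be partly or wholly outside the frame — a crop-and-rescale.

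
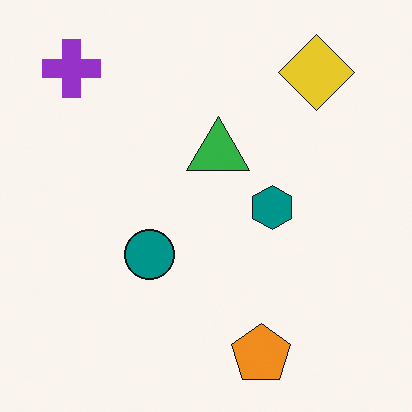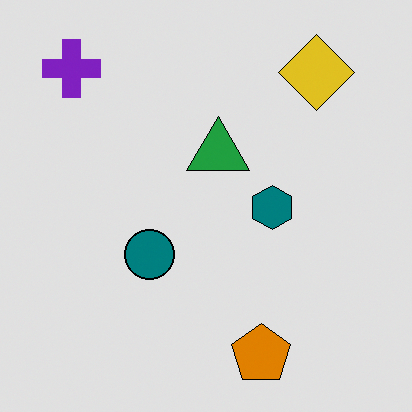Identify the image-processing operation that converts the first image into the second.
The transformation is: moderately posterized.

Each flat color has snapped to a coarser quantized level — most visibly, the near-white background has dropped to a flat grey.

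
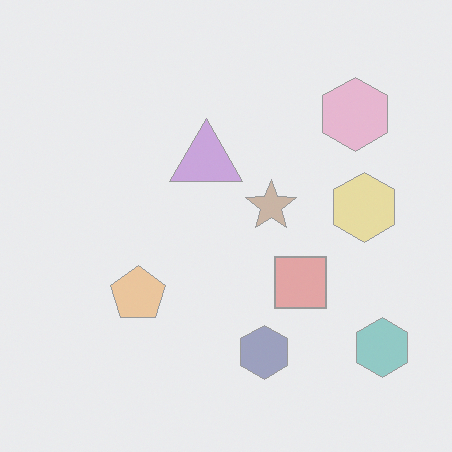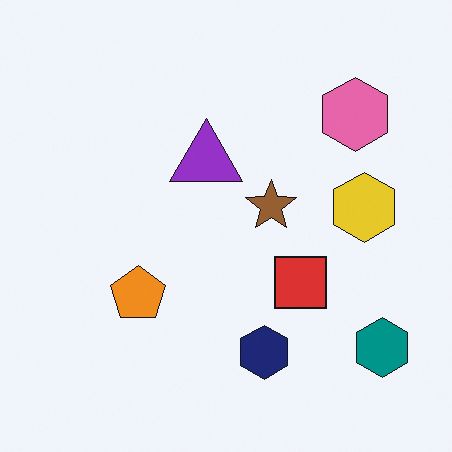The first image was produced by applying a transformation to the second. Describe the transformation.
The transformation is: washed out (contrast reduced).

Tones are pushed toward mid-grey across the whole image — a global contrast change.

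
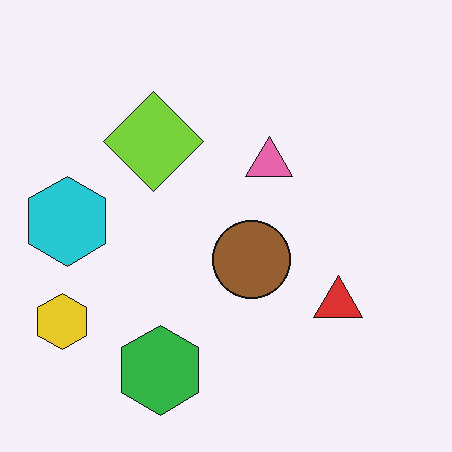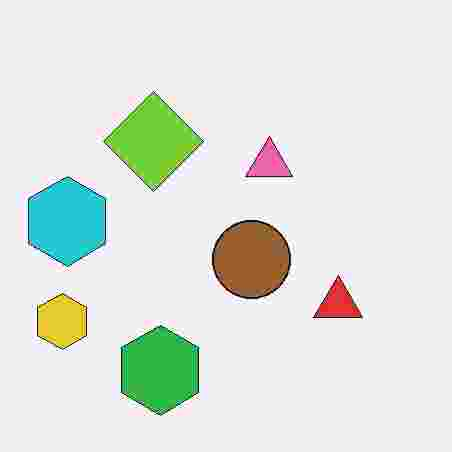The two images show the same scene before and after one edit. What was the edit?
It was degraded with heavy JPEG compression.

Blocky 8×8 compression artifacts appear around shape edges and the flat background shows ringing — characteristic JPEG degradation.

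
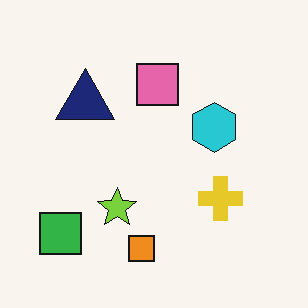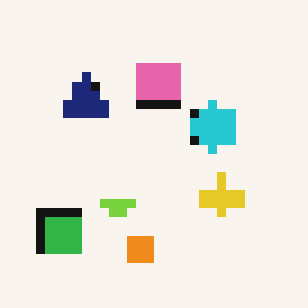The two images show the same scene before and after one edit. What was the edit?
Coarsely pixelated.

Shapes are reduced to large square blocks; fine edges and outlines are lost — a downscale-then-upscale (mosaic) effect.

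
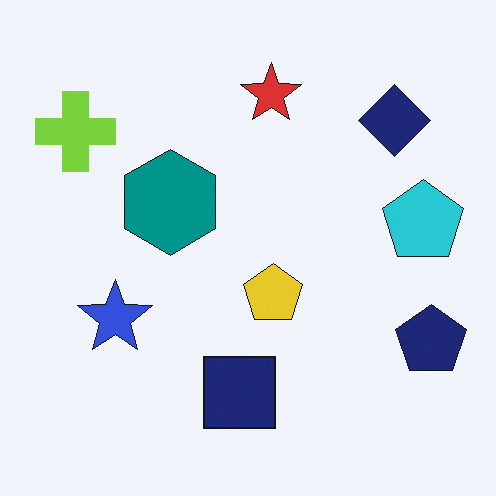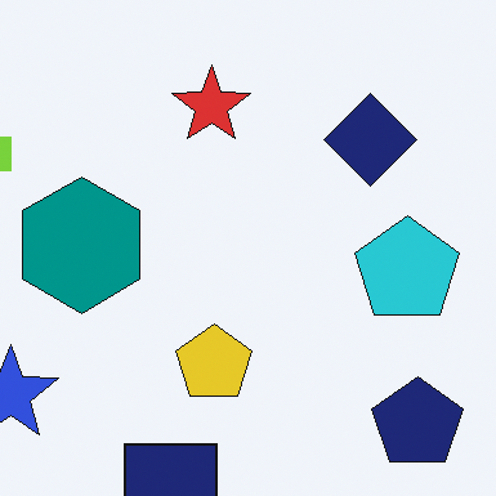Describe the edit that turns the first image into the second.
This is the original image cropped to a modestly smaller region and rescaled.

The visible shapes are larger and the field of view is narrower; shapes near the original edges may be partly or wholly outside the frame — a crop-and-rescale.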